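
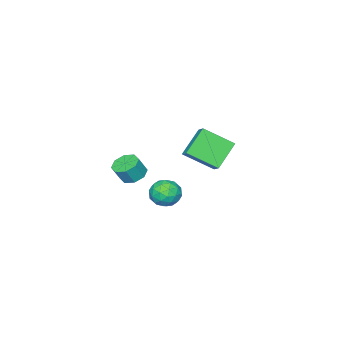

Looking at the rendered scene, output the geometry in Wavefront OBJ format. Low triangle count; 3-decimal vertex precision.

v 0.297 -3.079 1.064
v 0.859 -2.506 0.894
v 1.344 -2.688 1.887
v 0.783 -3.261 2.056
v 0.355 -2.27 1.184
v 0.84 -2.452 2.177
v -0.183 -2.507 1.403
v 0.302 -2.69 2.396
v -0.439 -3.08 1.423
v 0.046 -3.262 2.416
v -0.264 -3.652 1.233
v 0.221 -3.834 2.226
v 0.24 -3.888 0.943
v 0.725 -4.07 1.936
v 0.778 -3.65 0.724
v 1.263 -3.833 1.717
v 1.034 -3.078 0.704
v 1.519 -3.26 1.697
v -4.052 -2.195 3.005
v -3.643 -1.531 3.531
v -5.044 -0.731 1.929
v -4.635 -0.067 2.454
v -2.565 -2.113 1.746
v -2.156 -1.449 2.271
v -3.557 -0.649 0.669
v -3.148 0.015 1.195
v 2.255 1.639 3.103
v 2.702 2.406 2.885
v 3.398 0.834 2.615
v 3.845 1.601 2.397
v 3.704 1.388 3.275
v 2.997 1.886 3.577
v 3.103 1.354 1.923
v 2.396 1.852 2.225
v 3.226 2.23 2.156
v 3.598 2.251 2.991
v 2.502 0.989 2.509
v 2.874 1.01 3.344
v 2.378 2.093 3.037
v 3.722 1.147 2.463
v 3.638 1.022 2.98
v 3.901 1.473 2.851
v 2.552 1.787 3.443
v 2.815 2.238 3.315
v 3.403 1.64 3.545
v 3.285 1.002 2.185
v 3.548 1.453 2.057
v 2.199 1.767 2.649
v 2.462 2.218 2.52
v 2.697 1.6 1.955
v 2.949 2.441 2.48
v 3.621 1.968 2.193
v 3.184 1.822 1.915
v 2.769 2.115 2.092
v 3.168 2.453 2.971
v 3.839 1.98 2.684
v 3.756 1.855 3.201
v 3.341 2.147 3.378
v 3.475 2.35 2.542
v 2.261 1.26 2.816
v 2.932 0.787 2.529
v 2.759 1.093 2.122
v 2.344 1.385 2.299
v 2.479 1.272 3.307
v 3.151 0.799 3.02
v 3.331 1.125 3.408
v 2.916 1.418 3.585
v 2.625 0.89 2.958
f 2 1 5
f 2 5 3
f 3 5 6
f 3 6 4
f 5 1 7
f 5 7 6
f 6 7 8
f 6 8 4
f 7 1 9
f 7 9 8
f 8 9 10
f 8 10 4
f 9 1 11
f 9 11 10
f 10 11 12
f 10 12 4
f 11 1 13
f 11 13 12
f 12 13 14
f 12 14 4
f 13 1 15
f 13 15 14
f 14 15 16
f 14 16 4
f 15 1 17
f 15 17 16
f 16 17 18
f 16 18 4
f 17 1 2
f 17 2 18
f 18 2 3
f 18 3 4
f 20 22 19
f 23 20 19
f 19 22 21
f 21 23 19
f 20 26 22
f 24 20 23
f 24 26 20
f 22 26 21
f 25 23 21
f 21 26 25
f 25 24 23
f 26 24 25
f 27 64 43
f 64 38 67
f 43 67 32
f 64 67 43
f 27 43 39
f 43 32 44
f 39 44 28
f 43 44 39
f 27 39 48
f 39 28 49
f 48 49 34
f 39 49 48
f 27 48 60
f 48 34 63
f 60 63 37
f 48 63 60
f 27 60 64
f 60 37 68
f 64 68 38
f 60 68 64
f 28 44 55
f 44 32 58
f 55 58 36
f 44 58 55
f 32 67 45
f 67 38 66
f 45 66 31
f 67 66 45
f 38 68 65
f 68 37 61
f 65 61 29
f 68 61 65
f 37 63 62
f 63 34 50
f 62 50 33
f 63 50 62
f 34 49 54
f 49 28 51
f 54 51 35
f 49 51 54
f 30 56 42
f 56 36 57
f 42 57 31
f 56 57 42
f 30 42 40
f 42 31 41
f 40 41 29
f 42 41 40
f 30 40 47
f 40 29 46
f 47 46 33
f 40 46 47
f 30 47 52
f 47 33 53
f 52 53 35
f 47 53 52
f 30 52 56
f 52 35 59
f 56 59 36
f 52 59 56
f 31 57 45
f 57 36 58
f 45 58 32
f 57 58 45
f 29 41 65
f 41 31 66
f 65 66 38
f 41 66 65
f 33 46 62
f 46 29 61
f 62 61 37
f 46 61 62
f 35 53 54
f 53 33 50
f 54 50 34
f 53 50 54
f 36 59 55
f 59 35 51
f 55 51 28
f 59 51 55



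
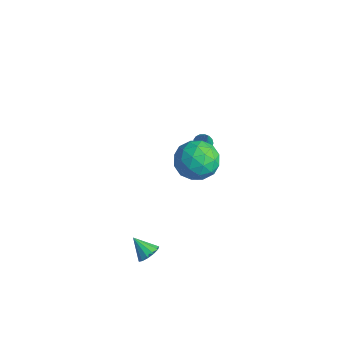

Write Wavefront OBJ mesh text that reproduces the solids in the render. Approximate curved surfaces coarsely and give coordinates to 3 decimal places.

v 4.355 -3.548 -1.911
v 4.656 -3.221 -1.465
v 3.525 -3.852 -1.129
v 4.429 -2.995 -1.618
v 4.178 -2.945 -1.865
v 3.983 -3.087 -2.126
v 3.907 -3.375 -2.319
v 3.972 -3.718 -2.382
v 4.159 -4.007 -2.296
v 4.408 -4.15 -2.088
v 4.64 -4.103 -1.824
v 4.782 -3.879 -1.587
v 4.787 -3.55 -1.453
v -0.708 3.435 -1.778
v -0.423 3.86 -1.869
v -0.232 3.345 -0.702
v -0.633 3.949 -1.768
v -0.86 3.92 -1.67
v -1.052 3.78 -1.597
v -1.165 3.561 -1.565
v -1.174 3.313 -1.582
v -1.076 3.093 -1.644
v -0.893 2.951 -1.736
v -0.668 2.92 -1.838
v -0.453 3.007 -1.927
v -0.295 3.192 -1.981
v -0.232 3.433 -1.988
v -0.279 3.674 -1.948
v 3.316 0.904 1.953
v 3.946 -0.032 1.615
v 2.774 -0.028 3.525
v 3.404 -0.964 3.187
v 3.951 0.024 3.52
v 4.286 0.6 2.549
v 2.434 -0.66 2.591
v 2.769 -0.084 1.62
v 3.4 -0.999 2.01
v 4.338 -0.576 2.584
v 2.382 0.516 2.556
v 3.32 0.939 3.13
v 3.679 0.517 1.646
v 3.041 -0.577 3.494
v 3.363 0.003 3.69
v 3.733 -0.547 3.491
v 3.879 0.889 2.195
v 4.248 0.339 1.996
v 4.251 0.372 3.116
v 2.472 -0.399 3.144
v 2.841 -0.949 2.945
v 2.987 0.487 1.649
v 3.357 -0.063 1.45
v 2.469 -0.432 2.024
v 3.728 -0.601 1.68
v 3.409 -1.148 2.603
v 2.84 -0.97 2.253
v 3.037 -0.631 1.682
v 4.279 -0.352 2.017
v 3.96 -0.9 2.941
v 4.282 -0.319 3.136
v 4.479 0.019 2.566
v 3.959 -0.92 2.249
v 2.76 0.84 2.199
v 2.441 0.292 3.123
v 2.241 -0.079 2.574
v 2.438 0.259 2.004
v 3.311 1.088 2.537
v 2.992 0.541 3.46
v 3.683 0.571 3.458
v 3.88 0.91 2.887
v 2.761 0.86 2.891
f 2 1 4
f 2 4 3
f 4 1 5
f 4 5 3
f 5 1 6
f 5 6 3
f 6 1 7
f 6 7 3
f 7 1 8
f 7 8 3
f 8 1 9
f 8 9 3
f 9 1 10
f 9 10 3
f 10 1 11
f 10 11 3
f 11 1 12
f 11 12 3
f 12 1 13
f 12 13 3
f 13 1 2
f 13 2 3
f 15 14 17
f 15 17 16
f 17 14 18
f 17 18 16
f 18 14 19
f 18 19 16
f 19 14 20
f 19 20 16
f 20 14 21
f 20 21 16
f 21 14 22
f 21 22 16
f 22 14 23
f 22 23 16
f 23 14 24
f 23 24 16
f 24 14 25
f 24 25 16
f 25 14 26
f 25 26 16
f 26 14 27
f 26 27 16
f 27 14 28
f 27 28 16
f 28 14 15
f 28 15 16
f 29 66 45
f 66 40 69
f 45 69 34
f 66 69 45
f 29 45 41
f 45 34 46
f 41 46 30
f 45 46 41
f 29 41 50
f 41 30 51
f 50 51 36
f 41 51 50
f 29 50 62
f 50 36 65
f 62 65 39
f 50 65 62
f 29 62 66
f 62 39 70
f 66 70 40
f 62 70 66
f 30 46 57
f 46 34 60
f 57 60 38
f 46 60 57
f 34 69 47
f 69 40 68
f 47 68 33
f 69 68 47
f 40 70 67
f 70 39 63
f 67 63 31
f 70 63 67
f 39 65 64
f 65 36 52
f 64 52 35
f 65 52 64
f 36 51 56
f 51 30 53
f 56 53 37
f 51 53 56
f 32 58 44
f 58 38 59
f 44 59 33
f 58 59 44
f 32 44 42
f 44 33 43
f 42 43 31
f 44 43 42
f 32 42 49
f 42 31 48
f 49 48 35
f 42 48 49
f 32 49 54
f 49 35 55
f 54 55 37
f 49 55 54
f 32 54 58
f 54 37 61
f 58 61 38
f 54 61 58
f 33 59 47
f 59 38 60
f 47 60 34
f 59 60 47
f 31 43 67
f 43 33 68
f 67 68 40
f 43 68 67
f 35 48 64
f 48 31 63
f 64 63 39
f 48 63 64
f 37 55 56
f 55 35 52
f 56 52 36
f 55 52 56
f 38 61 57
f 61 37 53
f 57 53 30
f 61 53 57



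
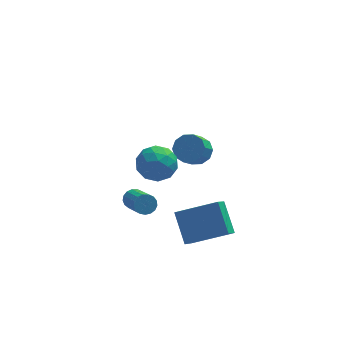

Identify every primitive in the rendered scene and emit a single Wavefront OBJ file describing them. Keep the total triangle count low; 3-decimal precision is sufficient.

v -4.103 -2.242 3.596
v -3.458 -2.286 2.876
v -3.442 -3.494 4.264
v -2.797 -3.538 3.544
v -2.765 -2.808 4.179
v -3.173 -2.035 3.766
v -3.727 -3.745 3.374
v -4.135 -2.972 2.961
v -3.225 -3.215 2.739
v -2.631 -2.636 3.236
v -4.269 -3.144 3.904
v -3.675 -2.565 4.401
v -3.838 -2.154 3.177
v -3.062 -3.626 3.963
v -3.043 -3.197 4.336
v -2.664 -3.223 3.913
v -3.671 -2.006 3.7
v -3.292 -2.032 3.277
v -2.885 -2.339 4.043
v -3.608 -3.748 3.863
v -3.229 -3.774 3.44
v -4.236 -2.557 3.227
v -3.857 -2.583 2.804
v -4.015 -3.441 3.097
v -3.323 -2.726 2.674
v -2.934 -3.462 3.066
v -3.481 -3.584 2.967
v -3.721 -3.129 2.724
v -2.973 -2.386 2.966
v -2.585 -3.122 3.359
v -2.566 -2.693 3.732
v -2.806 -2.238 3.489
v -2.837 -2.932 2.886
v -4.315 -2.658 3.781
v -3.927 -3.394 4.174
v -4.094 -3.542 3.651
v -4.334 -3.087 3.408
v -3.966 -2.318 4.074
v -3.577 -3.054 4.466
v -3.179 -2.651 4.416
v -3.419 -2.196 4.173
v -4.063 -2.848 4.254
v -4.088 0.813 -2.257
v -3.884 0.569 -2.706
v -3.528 -0.998 -1.691
v -3.732 -0.753 -1.243
v -3.675 0.686 -2.598
v -3.319 -0.88 -1.583
v -3.56 0.833 -2.412
v -3.204 -0.733 -1.397
v -3.567 0.975 -2.19
v -3.211 -0.591 -1.175
v -3.692 1.08 -1.984
v -3.336 -0.486 -0.969
v -3.909 1.124 -1.841
v -3.553 -0.442 -0.826
v -4.166 1.097 -1.793
v -3.81 -0.47 -0.778
v -4.405 1.004 -1.851
v -4.05 -0.562 -0.836
v -4.572 0.868 -2.003
v -4.216 -0.698 -0.988
v -4.628 0.72 -2.212
v -4.272 -0.847 -1.198
v -4.56 0.592 -2.433
v -4.204 -0.974 -1.418
v -4.384 0.516 -2.613
v -4.028 -1.051 -1.598
v -4.14 0.507 -2.711
v -3.784 -1.059 -1.697
v -1.831 -2.103 -3.017
v -2.24 -2.905 -2.254
v -2.137 -0.857 -1.872
v -2.546 -1.659 -1.109
v 0.066 -2.341 -2.251
v -0.343 -3.143 -1.488
v -0.24 -1.095 -1.106
v -0.649 -1.897 -0.343
v -0.946 2.901 -0.888
v -0.318 3.024 -0.407
v -0.787 2.383 0.369
v -1.414 2.259 -0.112
v -0.652 3.377 -0.316
v -1.121 2.736 0.459
v -1.098 3.549 -0.444
v -1.567 2.907 0.332
v -1.486 3.472 -0.741
v -1.954 2.831 0.034
v -1.667 3.178 -1.094
v -2.136 2.537 -0.319
v -1.573 2.777 -1.369
v -2.042 2.136 -0.593
v -1.239 2.424 -1.459
v -1.708 1.783 -0.684
v -0.793 2.253 -1.332
v -1.262 1.611 -0.556
v -0.406 2.329 -1.034
v -0.874 1.688 -0.259
v -0.224 2.623 -0.681
v -0.693 1.982 0.094
f 1 38 17
f 38 12 41
f 17 41 6
f 38 41 17
f 1 17 13
f 17 6 18
f 13 18 2
f 17 18 13
f 1 13 22
f 13 2 23
f 22 23 8
f 13 23 22
f 1 22 34
f 22 8 37
f 34 37 11
f 22 37 34
f 1 34 38
f 34 11 42
f 38 42 12
f 34 42 38
f 2 18 29
f 18 6 32
f 29 32 10
f 18 32 29
f 6 41 19
f 41 12 40
f 19 40 5
f 41 40 19
f 12 42 39
f 42 11 35
f 39 35 3
f 42 35 39
f 11 37 36
f 37 8 24
f 36 24 7
f 37 24 36
f 8 23 28
f 23 2 25
f 28 25 9
f 23 25 28
f 4 30 16
f 30 10 31
f 16 31 5
f 30 31 16
f 4 16 14
f 16 5 15
f 14 15 3
f 16 15 14
f 4 14 21
f 14 3 20
f 21 20 7
f 14 20 21
f 4 21 26
f 21 7 27
f 26 27 9
f 21 27 26
f 4 26 30
f 26 9 33
f 30 33 10
f 26 33 30
f 5 31 19
f 31 10 32
f 19 32 6
f 31 32 19
f 3 15 39
f 15 5 40
f 39 40 12
f 15 40 39
f 7 20 36
f 20 3 35
f 36 35 11
f 20 35 36
f 9 27 28
f 27 7 24
f 28 24 8
f 27 24 28
f 10 33 29
f 33 9 25
f 29 25 2
f 33 25 29
f 44 43 47
f 44 47 45
f 45 47 48
f 45 48 46
f 47 43 49
f 47 49 48
f 48 49 50
f 48 50 46
f 49 43 51
f 49 51 50
f 50 51 52
f 50 52 46
f 51 43 53
f 51 53 52
f 52 53 54
f 52 54 46
f 53 43 55
f 53 55 54
f 54 55 56
f 54 56 46
f 55 43 57
f 55 57 56
f 56 57 58
f 56 58 46
f 57 43 59
f 57 59 58
f 58 59 60
f 58 60 46
f 59 43 61
f 59 61 60
f 60 61 62
f 60 62 46
f 61 43 63
f 61 63 62
f 62 63 64
f 62 64 46
f 63 43 65
f 63 65 64
f 64 65 66
f 64 66 46
f 65 43 67
f 65 67 66
f 66 67 68
f 66 68 46
f 67 43 69
f 67 69 68
f 68 69 70
f 68 70 46
f 69 43 44
f 69 44 70
f 70 44 45
f 70 45 46
f 72 74 71
f 75 72 71
f 71 74 73
f 73 75 71
f 72 78 74
f 76 72 75
f 76 78 72
f 74 78 73
f 77 75 73
f 73 78 77
f 77 76 75
f 78 76 77
f 80 79 83
f 80 83 81
f 81 83 84
f 81 84 82
f 83 79 85
f 83 85 84
f 84 85 86
f 84 86 82
f 85 79 87
f 85 87 86
f 86 87 88
f 86 88 82
f 87 79 89
f 87 89 88
f 88 89 90
f 88 90 82
f 89 79 91
f 89 91 90
f 90 91 92
f 90 92 82
f 91 79 93
f 91 93 92
f 92 93 94
f 92 94 82
f 93 79 95
f 93 95 94
f 94 95 96
f 94 96 82
f 95 79 97
f 95 97 96
f 96 97 98
f 96 98 82
f 97 79 99
f 97 99 98
f 98 99 100
f 98 100 82
f 99 79 80
f 99 80 100
f 100 80 81
f 100 81 82



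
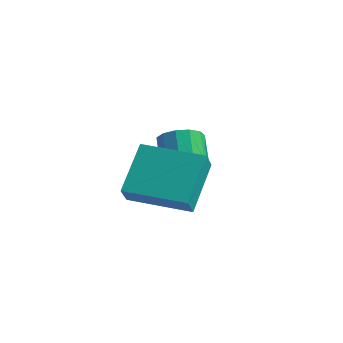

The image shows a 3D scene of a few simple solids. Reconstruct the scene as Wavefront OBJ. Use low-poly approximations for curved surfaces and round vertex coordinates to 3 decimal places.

v -2.533 0.909 0.172
v -2.1 1.465 -0.085
v -2.694 2.267 0.652
v -3.127 1.711 0.908
v -2.437 1.449 -0.339
v -3.031 2.251 0.397
v -2.804 1.262 -0.432
v -3.398 2.064 0.305
v -3.086 0.963 -0.332
v -3.679 1.765 0.404
v -3.192 0.646 -0.073
v -3.785 1.448 0.663
v -3.088 0.413 0.264
v -3.682 1.215 1
v -2.809 0.338 0.572
v -3.403 1.14 1.308
v -2.442 0.443 0.753
v -3.036 1.245 1.489
v -2.104 0.697 0.749
v -2.698 1.499 1.485
v -1.902 1.018 0.562
v -2.496 1.82 1.298
v -1.901 1.304 0.252
v -2.494 2.106 0.988
v -2.758 -2.168 0.416
v -2.641 -2.681 1.109
v -2.959 -0.698 1.538
v -2.841 -1.211 2.231
v -0.759 -1.829 0.329
v -0.641 -2.342 1.022
v -0.959 -0.359 1.451
v -0.842 -0.872 2.144
f 2 1 5
f 2 5 3
f 3 5 6
f 3 6 4
f 5 1 7
f 5 7 6
f 6 7 8
f 6 8 4
f 7 1 9
f 7 9 8
f 8 9 10
f 8 10 4
f 9 1 11
f 9 11 10
f 10 11 12
f 10 12 4
f 11 1 13
f 11 13 12
f 12 13 14
f 12 14 4
f 13 1 15
f 13 15 14
f 14 15 16
f 14 16 4
f 15 1 17
f 15 17 16
f 16 17 18
f 16 18 4
f 17 1 19
f 17 19 18
f 18 19 20
f 18 20 4
f 19 1 21
f 19 21 20
f 20 21 22
f 20 22 4
f 21 1 23
f 21 23 22
f 22 23 24
f 22 24 4
f 23 1 2
f 23 2 24
f 24 2 3
f 24 3 4
f 26 28 25
f 29 26 25
f 25 28 27
f 27 29 25
f 26 32 28
f 30 26 29
f 30 32 26
f 28 32 27
f 31 29 27
f 27 32 31
f 31 30 29
f 32 30 31



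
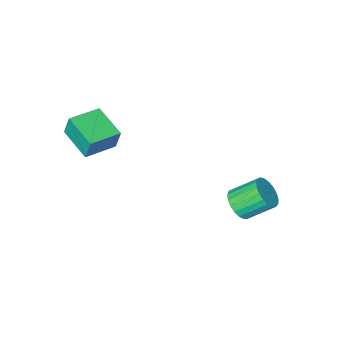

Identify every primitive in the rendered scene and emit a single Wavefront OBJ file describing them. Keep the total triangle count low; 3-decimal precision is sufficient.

v 0.201 -3.977 2.3
v 0.107 -3.732 3.244
v 0.16 -2.517 1.918
v 0.065 -2.272 2.862
v 1.555 -3.908 2.418
v 1.46 -3.663 3.362
v 1.513 -2.448 2.036
v 1.419 -2.203 2.98
v -3.33 0.592 -1.011
v -2.854 0.554 -0.485
v -3.715 1.17 0.337
v -4.19 1.208 -0.189
v -2.788 0.813 -0.61
v -3.648 1.43 0.212
v -2.815 1.034 -0.804
v -3.675 1.651 0.018
v -2.931 1.179 -1.034
v -3.791 1.795 -0.211
v -3.116 1.222 -1.259
v -3.976 1.838 -0.437
v -3.338 1.156 -1.442
v -4.198 1.772 -0.62
v -3.559 0.992 -1.551
v -4.419 1.608 -0.729
v -3.74 0.76 -1.566
v -4.6 1.376 -0.744
v -3.85 0.498 -1.485
v -4.71 1.114 -0.663
v -3.87 0.252 -1.322
v -4.731 0.869 -0.5
v -3.797 0.066 -1.106
v -4.657 0.682 -0.283
v -3.643 -0.03 -0.873
v -4.503 0.586 -0.05
v -3.435 -0.018 -0.664
v -4.295 0.598 0.159
v -3.209 0.099 -0.515
v -4.069 0.715 0.307
v -3.003 0.302 -0.452
v -3.863 0.918 0.371
f 2 4 1
f 5 2 1
f 1 4 3
f 3 5 1
f 2 8 4
f 6 2 5
f 6 8 2
f 4 8 3
f 7 5 3
f 3 8 7
f 7 6 5
f 8 6 7
f 10 9 13
f 10 13 11
f 11 13 14
f 11 14 12
f 13 9 15
f 13 15 14
f 14 15 16
f 14 16 12
f 15 9 17
f 15 17 16
f 16 17 18
f 16 18 12
f 17 9 19
f 17 19 18
f 18 19 20
f 18 20 12
f 19 9 21
f 19 21 20
f 20 21 22
f 20 22 12
f 21 9 23
f 21 23 22
f 22 23 24
f 22 24 12
f 23 9 25
f 23 25 24
f 24 25 26
f 24 26 12
f 25 9 27
f 25 27 26
f 26 27 28
f 26 28 12
f 27 9 29
f 27 29 28
f 28 29 30
f 28 30 12
f 29 9 31
f 29 31 30
f 30 31 32
f 30 32 12
f 31 9 33
f 31 33 32
f 32 33 34
f 32 34 12
f 33 9 35
f 33 35 34
f 34 35 36
f 34 36 12
f 35 9 37
f 35 37 36
f 36 37 38
f 36 38 12
f 37 9 39
f 37 39 38
f 38 39 40
f 38 40 12
f 39 9 10
f 39 10 40
f 40 10 11
f 40 11 12



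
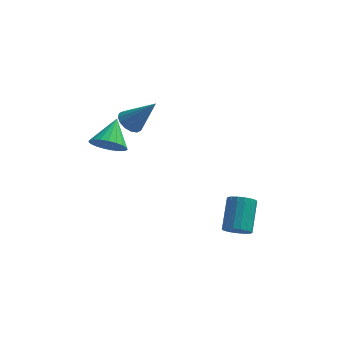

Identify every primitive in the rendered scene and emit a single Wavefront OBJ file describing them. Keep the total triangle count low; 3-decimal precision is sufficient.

v -3.775 -1.93 1.784
v -3.344 -1.451 1.073
v -3.605 -0.61 2.776
v -3.727 -1.359 1.015
v -4.12 -1.365 1.09
v -4.452 -1.469 1.285
v -4.667 -1.652 1.566
v -4.728 -1.884 1.885
v -4.624 -2.124 2.187
v -4.373 -2.33 2.419
v -4.019 -2.467 2.542
v -3.622 -2.512 2.533
v -3.252 -2.456 2.395
v -2.972 -2.309 2.151
v -2.831 -2.096 1.844
v -2.853 -1.855 1.527
v -3.034 -1.627 1.254
v -3.297 0.965 1.461
v -2.734 0.834 0.983
v -2.003 0.915 2.999
v -2.753 1.221 1.012
v -2.918 1.539 1.161
v -3.185 1.703 1.391
v -3.481 1.67 1.639
v -3.728 1.448 1.84
v -3.86 1.096 1.939
v -3.841 0.71 1.91
v -3.676 0.392 1.761
v -3.409 0.227 1.532
v -3.113 0.26 1.283
v -2.866 0.482 1.083
v 2.581 -2.898 -2.863
v 3.154 -2.609 -3.211
v 3.172 -1.193 -2.004
v 2.599 -1.482 -1.657
v 2.879 -2.467 -3.372
v 2.897 -1.052 -2.166
v 2.535 -2.424 -3.417
v 2.553 -1.009 -2.211
v 2.202 -2.49 -3.336
v 2.219 -1.075 -2.129
v 1.955 -2.649 -3.145
v 1.973 -1.234 -1.939
v 1.852 -2.865 -2.891
v 1.87 -1.45 -1.684
v 1.916 -3.088 -2.63
v 1.934 -1.673 -1.423
v 2.133 -3.268 -2.422
v 2.15 -1.853 -1.216
v 2.452 -3.363 -2.316
v 2.469 -1.948 -1.109
v 2.8 -3.351 -2.335
v 2.818 -1.936 -1.128
v 3.099 -3.235 -2.475
v 3.117 -1.82 -1.268
v 3.279 -3.042 -2.704
v 3.297 -1.627 -1.497
v 3.299 -2.816 -2.97
v 3.317 -1.401 -1.763
f 2 1 4
f 2 4 3
f 4 1 5
f 4 5 3
f 5 1 6
f 5 6 3
f 6 1 7
f 6 7 3
f 7 1 8
f 7 8 3
f 8 1 9
f 8 9 3
f 9 1 10
f 9 10 3
f 10 1 11
f 10 11 3
f 11 1 12
f 11 12 3
f 12 1 13
f 12 13 3
f 13 1 14
f 13 14 3
f 14 1 15
f 14 15 3
f 15 1 16
f 15 16 3
f 16 1 17
f 16 17 3
f 17 1 2
f 17 2 3
f 19 18 21
f 19 21 20
f 21 18 22
f 21 22 20
f 22 18 23
f 22 23 20
f 23 18 24
f 23 24 20
f 24 18 25
f 24 25 20
f 25 18 26
f 25 26 20
f 26 18 27
f 26 27 20
f 27 18 28
f 27 28 20
f 28 18 29
f 28 29 20
f 29 18 30
f 29 30 20
f 30 18 31
f 30 31 20
f 31 18 19
f 31 19 20
f 33 32 36
f 33 36 34
f 34 36 37
f 34 37 35
f 36 32 38
f 36 38 37
f 37 38 39
f 37 39 35
f 38 32 40
f 38 40 39
f 39 40 41
f 39 41 35
f 40 32 42
f 40 42 41
f 41 42 43
f 41 43 35
f 42 32 44
f 42 44 43
f 43 44 45
f 43 45 35
f 44 32 46
f 44 46 45
f 45 46 47
f 45 47 35
f 46 32 48
f 46 48 47
f 47 48 49
f 47 49 35
f 48 32 50
f 48 50 49
f 49 50 51
f 49 51 35
f 50 32 52
f 50 52 51
f 51 52 53
f 51 53 35
f 52 32 54
f 52 54 53
f 53 54 55
f 53 55 35
f 54 32 56
f 54 56 55
f 55 56 57
f 55 57 35
f 56 32 58
f 56 58 57
f 57 58 59
f 57 59 35
f 58 32 33
f 58 33 59
f 59 33 34
f 59 34 35



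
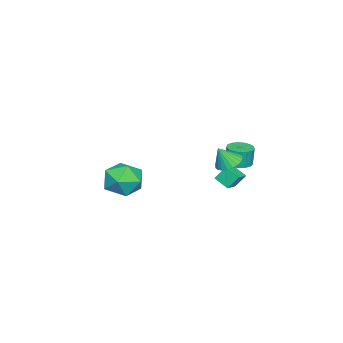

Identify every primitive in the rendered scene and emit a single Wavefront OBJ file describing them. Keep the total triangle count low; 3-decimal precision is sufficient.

v 2.012 3.538 2.615
v 2.398 4.126 2.716
v 2.368 3.142 3.565
v 2.158 4.197 2.835
v 1.896 4.168 2.921
v 1.652 4.044 2.96
v 1.463 3.842 2.947
v 1.357 3.594 2.883
v 1.351 3.338 2.778
v 1.446 3.112 2.648
v 1.627 2.951 2.513
v 1.866 2.88 2.394
v 2.128 2.909 2.308
v 2.372 3.033 2.269
v 2.562 3.235 2.283
v 2.667 3.483 2.347
v 2.673 3.739 2.451
v 2.579 3.965 2.581
v -0.057 -1.965 -1.359
v 0.639 -1.643 -0.493
v 0.161 -3.757 -0.867
v 0.857 -3.435 -0.001
v -0.272 -3.187 0.042
v -0.407 -2.08 -0.263
v 1.207 -3.32 -1.097
v 1.072 -2.213 -1.402
v 1.42 -2.48 -0.331
v 0.506 -2.398 0.372
v 0.294 -3.002 -1.732
v -0.62 -2.92 -1.029
v -0.504 2.966 1.266
v 0.053 2.597 1.306
v 0.022 2.664 2.354
v -0.536 3.034 2.314
v 0.162 2.898 1.29
v 0.131 2.966 2.338
v 0.118 3.215 1.269
v 0.087 3.282 2.316
v -0.069 3.475 1.247
v -0.1 3.542 2.294
v -0.355 3.619 1.229
v -0.386 3.686 2.276
v -0.676 3.612 1.22
v -0.707 3.68 2.267
v -0.957 3.458 1.221
v -0.988 3.526 2.269
v -1.135 3.192 1.233
v -1.166 3.259 2.281
v -1.168 2.873 1.253
v -1.199 2.94 2.3
v -1.049 2.576 1.275
v -1.08 2.643 2.323
v -0.806 2.369 1.296
v -0.837 2.436 2.343
v -0.493 2.298 1.309
v -0.524 2.365 2.357
v -0.183 2.38 1.313
v -0.214 2.448 2.361
v -1.229 1.811 -0.238
v -1.449 2.277 0.475
v -1.077 2.557 -0.678
v -1.297 3.023 0.035
v -0.343 1.797 0.045
v -0.563 2.263 0.758
v -0.191 2.543 -0.395
v -0.411 3.009 0.318
f 2 1 4
f 2 4 3
f 4 1 5
f 4 5 3
f 5 1 6
f 5 6 3
f 6 1 7
f 6 7 3
f 7 1 8
f 7 8 3
f 8 1 9
f 8 9 3
f 9 1 10
f 9 10 3
f 10 1 11
f 10 11 3
f 11 1 12
f 11 12 3
f 12 1 13
f 12 13 3
f 13 1 14
f 13 14 3
f 14 1 15
f 14 15 3
f 15 1 16
f 15 16 3
f 16 1 17
f 16 17 3
f 17 1 18
f 17 18 3
f 18 1 2
f 18 2 3
f 19 30 24
f 19 24 20
f 19 20 26
f 19 26 29
f 19 29 30
f 20 24 28
f 24 30 23
f 30 29 21
f 29 26 25
f 26 20 27
f 22 28 23
f 22 23 21
f 22 21 25
f 22 25 27
f 22 27 28
f 23 28 24
f 21 23 30
f 25 21 29
f 27 25 26
f 28 27 20
f 32 31 35
f 32 35 33
f 33 35 36
f 33 36 34
f 35 31 37
f 35 37 36
f 36 37 38
f 36 38 34
f 37 31 39
f 37 39 38
f 38 39 40
f 38 40 34
f 39 31 41
f 39 41 40
f 40 41 42
f 40 42 34
f 41 31 43
f 41 43 42
f 42 43 44
f 42 44 34
f 43 31 45
f 43 45 44
f 44 45 46
f 44 46 34
f 45 31 47
f 45 47 46
f 46 47 48
f 46 48 34
f 47 31 49
f 47 49 48
f 48 49 50
f 48 50 34
f 49 31 51
f 49 51 50
f 50 51 52
f 50 52 34
f 51 31 53
f 51 53 52
f 52 53 54
f 52 54 34
f 53 31 55
f 53 55 54
f 54 55 56
f 54 56 34
f 55 31 57
f 55 57 56
f 56 57 58
f 56 58 34
f 57 31 32
f 57 32 58
f 58 32 33
f 58 33 34
f 60 62 59
f 63 60 59
f 59 62 61
f 61 63 59
f 60 66 62
f 64 60 63
f 64 66 60
f 62 66 61
f 65 63 61
f 61 66 65
f 65 64 63
f 66 64 65



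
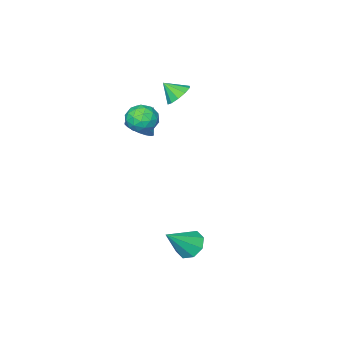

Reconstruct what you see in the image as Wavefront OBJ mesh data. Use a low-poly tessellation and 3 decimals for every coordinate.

v -1.078 -1.629 2.72
v -0.484 -1.77 1.916
v -0.936 -3.21 3.104
v -0.342 -3.351 2.3
v -0.01 -2.809 3.084
v -0.098 -1.832 2.847
v -1.322 -3.148 2.173
v -1.41 -2.171 1.936
v -0.635 -2.709 1.578
v 0.176 -2.5 2.141
v -1.596 -2.48 2.879
v -0.785 -2.271 3.442
v -0.794 -1.561 2.284
v -0.626 -3.419 2.736
v -0.431 -3.1 3.196
v -0.082 -3.184 2.724
v -0.567 -1.597 2.831
v -0.217 -1.68 2.359
v 0.062 -2.291 3.045
v -1.203 -3.3 2.661
v -0.853 -3.383 2.189
v -1.338 -1.796 2.296
v -0.989 -1.88 1.824
v -1.482 -2.689 1.975
v -0.533 -2.196 1.613
v -0.449 -3.125 1.839
v -1.026 -3.006 1.765
v -1.078 -2.432 1.625
v -0.056 -2.073 1.944
v 0.027 -3.002 2.17
v 0.223 -2.683 2.631
v 0.171 -2.109 2.491
v -0.145 -2.625 1.746
v -1.447 -1.978 2.85
v -1.364 -2.907 3.076
v -1.591 -2.871 2.529
v -1.643 -2.297 2.389
v -0.971 -1.855 3.181
v -0.887 -2.784 3.407
v -0.342 -2.548 3.395
v -0.394 -1.974 3.255
v -1.275 -2.355 3.274
v -1.404 -3.576 0.843
v -0.904 -4.218 1.271
v -2.796 -3.984 1.857
v -0.836 -3.884 1.498
v -0.882 -3.489 1.595
v -1.03 -3.111 1.544
v -1.253 -2.825 1.353
v -1.506 -2.688 1.062
v -1.738 -2.726 0.727
v -1.904 -2.933 0.415
v -1.972 -3.267 0.188
v -1.926 -3.662 0.091
v -1.778 -4.04 0.143
v -1.555 -4.326 0.333
v -1.302 -4.463 0.625
v -1.07 -4.425 0.959
v 1.219 3.663 -3.505
v 1.871 3.844 -4.172
v 2.721 3.457 -2.095
v 1.639 4.447 -3.838
v 1.162 4.591 -3.309
v 0.718 4.191 -2.894
v 0.568 3.482 -2.837
v 0.799 2.879 -3.171
v 1.276 2.735 -3.701
v 1.72 3.135 -4.115
v -3.802 -2.995 2.898
v -3.428 -3.474 2.247
v -3.318 -3.765 3.742
v -3.07 -3.084 2.399
v -2.992 -2.66 2.74
v -3.223 -2.364 3.143
v -3.675 -2.309 3.451
v -4.175 -2.516 3.549
v -4.533 -2.906 3.398
v -4.611 -3.33 3.056
v -4.38 -3.626 2.654
v -3.928 -3.681 2.345
f 1 38 17
f 38 12 41
f 17 41 6
f 38 41 17
f 1 17 13
f 17 6 18
f 13 18 2
f 17 18 13
f 1 13 22
f 13 2 23
f 22 23 8
f 13 23 22
f 1 22 34
f 22 8 37
f 34 37 11
f 22 37 34
f 1 34 38
f 34 11 42
f 38 42 12
f 34 42 38
f 2 18 29
f 18 6 32
f 29 32 10
f 18 32 29
f 6 41 19
f 41 12 40
f 19 40 5
f 41 40 19
f 12 42 39
f 42 11 35
f 39 35 3
f 42 35 39
f 11 37 36
f 37 8 24
f 36 24 7
f 37 24 36
f 8 23 28
f 23 2 25
f 28 25 9
f 23 25 28
f 4 30 16
f 30 10 31
f 16 31 5
f 30 31 16
f 4 16 14
f 16 5 15
f 14 15 3
f 16 15 14
f 4 14 21
f 14 3 20
f 21 20 7
f 14 20 21
f 4 21 26
f 21 7 27
f 26 27 9
f 21 27 26
f 4 26 30
f 26 9 33
f 30 33 10
f 26 33 30
f 5 31 19
f 31 10 32
f 19 32 6
f 31 32 19
f 3 15 39
f 15 5 40
f 39 40 12
f 15 40 39
f 7 20 36
f 20 3 35
f 36 35 11
f 20 35 36
f 9 27 28
f 27 7 24
f 28 24 8
f 27 24 28
f 10 33 29
f 33 9 25
f 29 25 2
f 33 25 29
f 44 43 46
f 44 46 45
f 46 43 47
f 46 47 45
f 47 43 48
f 47 48 45
f 48 43 49
f 48 49 45
f 49 43 50
f 49 50 45
f 50 43 51
f 50 51 45
f 51 43 52
f 51 52 45
f 52 43 53
f 52 53 45
f 53 43 54
f 53 54 45
f 54 43 55
f 54 55 45
f 55 43 56
f 55 56 45
f 56 43 57
f 56 57 45
f 57 43 58
f 57 58 45
f 58 43 44
f 58 44 45
f 60 59 62
f 60 62 61
f 62 59 63
f 62 63 61
f 63 59 64
f 63 64 61
f 64 59 65
f 64 65 61
f 65 59 66
f 65 66 61
f 66 59 67
f 66 67 61
f 67 59 68
f 67 68 61
f 68 59 60
f 68 60 61
f 70 69 72
f 70 72 71
f 72 69 73
f 72 73 71
f 73 69 74
f 73 74 71
f 74 69 75
f 74 75 71
f 75 69 76
f 75 76 71
f 76 69 77
f 76 77 71
f 77 69 78
f 77 78 71
f 78 69 79
f 78 79 71
f 79 69 80
f 79 80 71
f 80 69 70
f 80 70 71



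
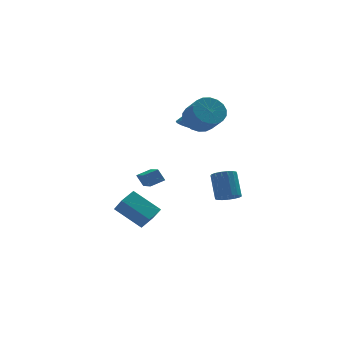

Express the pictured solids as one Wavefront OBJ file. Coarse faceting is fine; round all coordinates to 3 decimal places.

v 0.991 2.349 2.615
v 1.633 1.925 1.931
v 1.932 0.747 2.94
v 1.289 1.171 3.625
v 1.908 2.202 2.172
v 2.207 1.023 3.181
v 2.002 2.507 2.5
v 2.301 1.329 3.51
v 1.895 2.781 2.852
v 2.194 1.603 3.861
v 1.609 2.97 3.157
v 1.908 1.792 4.166
v 1.201 3.035 3.354
v 1.5 1.857 4.364
v 0.751 2.965 3.405
v 1.049 1.787 4.415
v 0.348 2.773 3.3
v 0.647 1.595 4.309
v 0.073 2.497 3.059
v 0.372 1.318 4.068
v -0.021 2.191 2.73
v 0.278 1.013 3.74
v 0.086 1.917 2.379
v 0.385 0.739 3.388
v 0.372 1.728 2.074
v 0.671 0.55 3.083
v 0.78 1.663 1.876
v 1.079 0.485 2.886
v 1.231 1.733 1.825
v 1.529 0.555 2.835
v -4.079 1.747 -3.675
v -3.843 0.903 -2.687
v -3.238 2.419 -3.301
v -3.002 1.575 -2.314
v -2.758 0.745 -4.846
v -2.522 -0.099 -3.859
v -1.917 1.417 -4.473
v -1.681 0.573 -3.485
v 0.8 3.758 1.632
v 1.352 4.299 1.425
v 1.38 3.762 3.188
v 1.077 4.501 1.527
v 0.748 4.556 1.65
v 0.429 4.453 1.769
v 0.183 4.212 1.861
v 0.059 3.882 1.908
v 0.083 3.527 1.9
v 0.248 3.217 1.839
v 0.523 3.015 1.738
v 0.852 2.96 1.615
v 1.172 3.063 1.496
v 1.417 3.303 1.403
v 1.541 3.634 1.357
v 1.518 3.989 1.364
v -3.35 -3.698 0.25
v -3.663 -3.41 0.951
v -3.278 -1.848 -0.479
v -3.592 -1.559 0.222
v -2.528 -3.601 0.578
v -2.842 -3.312 1.279
v -2.457 -1.75 -0.151
v -2.77 -1.462 0.55
v 1.619 -1.451 -2.068
v 1.979 -1.975 -1.69
v 2.001 -0.954 -0.294
v 1.641 -0.429 -0.672
v 2.238 -1.782 -1.835
v 2.26 -0.761 -0.439
v 2.355 -1.513 -2.034
v 2.378 -0.492 -0.638
v 2.304 -1.23 -2.24
v 2.326 -0.209 -0.844
v 2.096 -0.997 -2.407
v 2.118 0.024 -1.011
v 1.778 -0.869 -2.496
v 1.8 0.153 -1.1
v 1.424 -0.873 -2.488
v 1.446 0.148 -1.091
v 1.115 -1.01 -2.383
v 1.137 0.011 -0.986
v 0.921 -1.248 -2.206
v 0.943 -0.226 -0.809
v 0.887 -1.532 -1.997
v 0.909 -0.511 -0.601
v 1.021 -1.798 -1.805
v 1.043 -0.776 -0.409
v 1.292 -1.984 -1.673
v 1.314 -0.963 -0.277
v 1.637 -2.048 -1.632
v 1.66 -1.027 -0.235
f 2 1 5
f 2 5 3
f 3 5 6
f 3 6 4
f 5 1 7
f 5 7 6
f 6 7 8
f 6 8 4
f 7 1 9
f 7 9 8
f 8 9 10
f 8 10 4
f 9 1 11
f 9 11 10
f 10 11 12
f 10 12 4
f 11 1 13
f 11 13 12
f 12 13 14
f 12 14 4
f 13 1 15
f 13 15 14
f 14 15 16
f 14 16 4
f 15 1 17
f 15 17 16
f 16 17 18
f 16 18 4
f 17 1 19
f 17 19 18
f 18 19 20
f 18 20 4
f 19 1 21
f 19 21 20
f 20 21 22
f 20 22 4
f 21 1 23
f 21 23 22
f 22 23 24
f 22 24 4
f 23 1 25
f 23 25 24
f 24 25 26
f 24 26 4
f 25 1 27
f 25 27 26
f 26 27 28
f 26 28 4
f 27 1 29
f 27 29 28
f 28 29 30
f 28 30 4
f 29 1 2
f 29 2 30
f 30 2 3
f 30 3 4
f 32 34 31
f 35 32 31
f 31 34 33
f 33 35 31
f 32 38 34
f 36 32 35
f 36 38 32
f 34 38 33
f 37 35 33
f 33 38 37
f 37 36 35
f 38 36 37
f 40 39 42
f 40 42 41
f 42 39 43
f 42 43 41
f 43 39 44
f 43 44 41
f 44 39 45
f 44 45 41
f 45 39 46
f 45 46 41
f 46 39 47
f 46 47 41
f 47 39 48
f 47 48 41
f 48 39 49
f 48 49 41
f 49 39 50
f 49 50 41
f 50 39 51
f 50 51 41
f 51 39 52
f 51 52 41
f 52 39 53
f 52 53 41
f 53 39 54
f 53 54 41
f 54 39 40
f 54 40 41
f 56 58 55
f 59 56 55
f 55 58 57
f 57 59 55
f 56 62 58
f 60 56 59
f 60 62 56
f 58 62 57
f 61 59 57
f 57 62 61
f 61 60 59
f 62 60 61
f 64 63 67
f 64 67 65
f 65 67 68
f 65 68 66
f 67 63 69
f 67 69 68
f 68 69 70
f 68 70 66
f 69 63 71
f 69 71 70
f 70 71 72
f 70 72 66
f 71 63 73
f 71 73 72
f 72 73 74
f 72 74 66
f 73 63 75
f 73 75 74
f 74 75 76
f 74 76 66
f 75 63 77
f 75 77 76
f 76 77 78
f 76 78 66
f 77 63 79
f 77 79 78
f 78 79 80
f 78 80 66
f 79 63 81
f 79 81 80
f 80 81 82
f 80 82 66
f 81 63 83
f 81 83 82
f 82 83 84
f 82 84 66
f 83 63 85
f 83 85 84
f 84 85 86
f 84 86 66
f 85 63 87
f 85 87 86
f 86 87 88
f 86 88 66
f 87 63 89
f 87 89 88
f 88 89 90
f 88 90 66
f 89 63 64
f 89 64 90
f 90 64 65
f 90 65 66



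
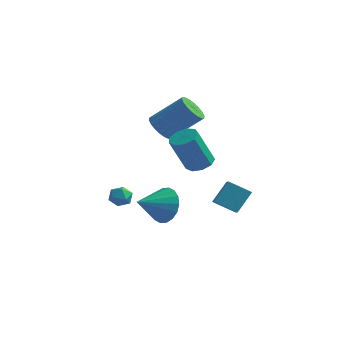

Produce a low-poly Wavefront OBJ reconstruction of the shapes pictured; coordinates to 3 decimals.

v 3.583 -1.673 1.64
v 3.982 -2.273 1.523
v 3.476 -2.967 3.363
v 3.077 -2.367 3.48
v 4.263 -1.919 1.734
v 3.758 -2.613 3.574
v 4.227 -1.45 1.902
v 3.721 -2.144 3.741
v 3.889 -1.085 1.946
v 3.383 -1.78 3.786
v 3.407 -0.995 1.848
v 2.902 -1.69 3.687
v 3.008 -1.222 1.653
v 2.503 -1.917 3.492
v 2.878 -1.66 1.451
v 2.372 -2.355 3.291
v 3.077 -2.104 1.338
v 2.572 -2.799 3.178
v 3.513 -2.346 1.367
v 3.008 -3.041 3.206
v 1.108 -0.308 -2.33
v 1.846 -0.36 -1.543
v 0.312 -1.632 -1.67
v 1.513 -0.068 -1.358
v 1.1 0.177 -1.365
v 0.688 0.326 -1.563
v 0.36 0.35 -1.913
v 0.18 0.243 -2.346
v 0.183 0.027 -2.775
v 0.37 -0.255 -3.116
v 0.703 -0.548 -3.302
v 1.117 -0.793 -3.294
v 1.529 -0.942 -3.096
v 1.857 -0.966 -2.746
v 2.037 -0.859 -2.313
v 2.033 -0.643 -1.884
v -1.22 0.46 -2.553
v -0.827 0.142 -2.142
v -1.853 -0.382 -2.598
v -1.46 -0.7 -2.187
v -1.812 -0.195 -1.975
v -1.421 0.326 -1.947
v -1.259 -0.566 -2.793
v -0.868 -0.045 -2.765
v -0.851 -0.492 -2.29
v -1.193 -0.263 -1.785
v -1.487 0.023 -2.955
v -1.829 0.252 -2.45
v 1.954 3.23 -3.537
v 2.313 4.113 -2.471
v 3.077 3.53 -4.163
v 3.436 4.413 -3.097
v 2.324 2.627 -3.163
v 2.683 3.51 -2.097
v 3.447 2.927 -3.789
v 3.806 3.81 -2.723
v -0.776 3.027 1.07
v -0.349 3.396 0.447
v 1.103 4.081 1.847
v 0.676 3.713 2.47
v -0.583 3.665 0.558
v 0.868 4.35 1.958
v -0.856 3.808 0.77
v 0.596 4.493 2.171
v -1.112 3.797 1.042
v 0.339 4.482 2.442
v -1.302 3.633 1.319
v 0.149 4.318 2.72
v -1.388 3.349 1.547
v 0.064 4.034 2.947
v -1.352 3.001 1.68
v 0.099 3.687 3.08
v -1.203 2.659 1.693
v 0.249 3.344 3.093
v -0.968 2.39 1.582
v 0.483 3.075 2.982
v -0.696 2.247 1.369
v 0.756 2.932 2.77
v -0.439 2.258 1.098
v 1.012 2.943 2.498
v -0.249 2.422 0.82
v 1.202 3.107 2.221
v -0.164 2.706 0.593
v 1.288 3.391 1.993
v -0.199 3.053 0.46
v 1.252 3.739 1.86
f 2 1 5
f 2 5 3
f 3 5 6
f 3 6 4
f 5 1 7
f 5 7 6
f 6 7 8
f 6 8 4
f 7 1 9
f 7 9 8
f 8 9 10
f 8 10 4
f 9 1 11
f 9 11 10
f 10 11 12
f 10 12 4
f 11 1 13
f 11 13 12
f 12 13 14
f 12 14 4
f 13 1 15
f 13 15 14
f 14 15 16
f 14 16 4
f 15 1 17
f 15 17 16
f 16 17 18
f 16 18 4
f 17 1 19
f 17 19 18
f 18 19 20
f 18 20 4
f 19 1 2
f 19 2 20
f 20 2 3
f 20 3 4
f 22 21 24
f 22 24 23
f 24 21 25
f 24 25 23
f 25 21 26
f 25 26 23
f 26 21 27
f 26 27 23
f 27 21 28
f 27 28 23
f 28 21 29
f 28 29 23
f 29 21 30
f 29 30 23
f 30 21 31
f 30 31 23
f 31 21 32
f 31 32 23
f 32 21 33
f 32 33 23
f 33 21 34
f 33 34 23
f 34 21 35
f 34 35 23
f 35 21 36
f 35 36 23
f 36 21 22
f 36 22 23
f 37 48 42
f 37 42 38
f 37 38 44
f 37 44 47
f 37 47 48
f 38 42 46
f 42 48 41
f 48 47 39
f 47 44 43
f 44 38 45
f 40 46 41
f 40 41 39
f 40 39 43
f 40 43 45
f 40 45 46
f 41 46 42
f 39 41 48
f 43 39 47
f 45 43 44
f 46 45 38
f 50 52 49
f 53 50 49
f 49 52 51
f 51 53 49
f 50 56 52
f 54 50 53
f 54 56 50
f 52 56 51
f 55 53 51
f 51 56 55
f 55 54 53
f 56 54 55
f 58 57 61
f 58 61 59
f 59 61 62
f 59 62 60
f 61 57 63
f 61 63 62
f 62 63 64
f 62 64 60
f 63 57 65
f 63 65 64
f 64 65 66
f 64 66 60
f 65 57 67
f 65 67 66
f 66 67 68
f 66 68 60
f 67 57 69
f 67 69 68
f 68 69 70
f 68 70 60
f 69 57 71
f 69 71 70
f 70 71 72
f 70 72 60
f 71 57 73
f 71 73 72
f 72 73 74
f 72 74 60
f 73 57 75
f 73 75 74
f 74 75 76
f 74 76 60
f 75 57 77
f 75 77 76
f 76 77 78
f 76 78 60
f 77 57 79
f 77 79 78
f 78 79 80
f 78 80 60
f 79 57 81
f 79 81 80
f 80 81 82
f 80 82 60
f 81 57 83
f 81 83 82
f 82 83 84
f 82 84 60
f 83 57 85
f 83 85 84
f 84 85 86
f 84 86 60
f 85 57 58
f 85 58 86
f 86 58 59
f 86 59 60



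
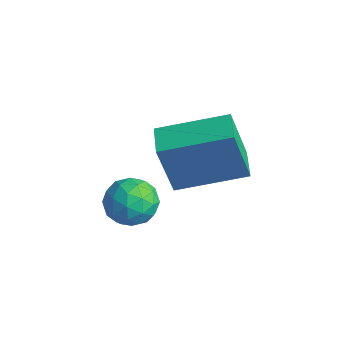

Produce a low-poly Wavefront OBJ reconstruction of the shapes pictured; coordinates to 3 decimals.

v -0.741 3.208 0.135
v -0.876 2.771 1.814
v 0.306 4.801 0.634
v 0.171 4.363 2.313
v 0.069 2.697 0.067
v -0.066 2.259 1.746
v 1.116 4.289 0.566
v 0.981 3.852 2.245
v 0.332 2.005 0.311
v 0.678 1.435 -0.024
v -0.338 1.225 0.944
v 0.008 0.655 0.609
v 0.38 1.085 1.093
v 0.794 1.568 0.701
v -0.454 1.092 0.219
v -0.04 1.575 -0.173
v 0.193 0.871 -0.081
v 0.708 0.867 0.459
v -0.368 1.793 0.461
v 0.147 1.789 1.001
v 0.564 1.789 0.088
v -0.224 0.871 0.832
v -0.005 1.124 1.116
v 0.198 0.789 0.919
v 0.632 1.867 0.514
v 0.836 1.532 0.317
v 0.66 1.326 0.974
v -0.496 1.128 0.603
v -0.292 0.793 0.406
v 0.142 1.871 0.001
v 0.345 1.536 -0.196
v -0.32 1.334 -0.054
v 0.482 1.122 -0.143
v 0.088 0.664 0.229
v -0.183 0.921 -0
v 0.06 1.204 -0.23
v 0.785 1.12 0.175
v 0.391 0.661 0.547
v 0.61 0.914 0.831
v 0.853 1.198 0.601
v 0.5 0.788 0.141
v -0.051 1.999 0.373
v -0.445 1.54 0.745
v -0.513 1.462 0.319
v -0.27 1.746 0.089
v 0.252 1.996 0.691
v -0.142 1.538 1.063
v 0.28 1.456 1.15
v 0.523 1.739 0.92
v -0.16 1.872 0.779
f 2 4 1
f 5 2 1
f 1 4 3
f 3 5 1
f 2 8 4
f 6 2 5
f 6 8 2
f 4 8 3
f 7 5 3
f 3 8 7
f 7 6 5
f 8 6 7
f 9 46 25
f 46 20 49
f 25 49 14
f 46 49 25
f 9 25 21
f 25 14 26
f 21 26 10
f 25 26 21
f 9 21 30
f 21 10 31
f 30 31 16
f 21 31 30
f 9 30 42
f 30 16 45
f 42 45 19
f 30 45 42
f 9 42 46
f 42 19 50
f 46 50 20
f 42 50 46
f 10 26 37
f 26 14 40
f 37 40 18
f 26 40 37
f 14 49 27
f 49 20 48
f 27 48 13
f 49 48 27
f 20 50 47
f 50 19 43
f 47 43 11
f 50 43 47
f 19 45 44
f 45 16 32
f 44 32 15
f 45 32 44
f 16 31 36
f 31 10 33
f 36 33 17
f 31 33 36
f 12 38 24
f 38 18 39
f 24 39 13
f 38 39 24
f 12 24 22
f 24 13 23
f 22 23 11
f 24 23 22
f 12 22 29
f 22 11 28
f 29 28 15
f 22 28 29
f 12 29 34
f 29 15 35
f 34 35 17
f 29 35 34
f 12 34 38
f 34 17 41
f 38 41 18
f 34 41 38
f 13 39 27
f 39 18 40
f 27 40 14
f 39 40 27
f 11 23 47
f 23 13 48
f 47 48 20
f 23 48 47
f 15 28 44
f 28 11 43
f 44 43 19
f 28 43 44
f 17 35 36
f 35 15 32
f 36 32 16
f 35 32 36
f 18 41 37
f 41 17 33
f 37 33 10
f 41 33 37



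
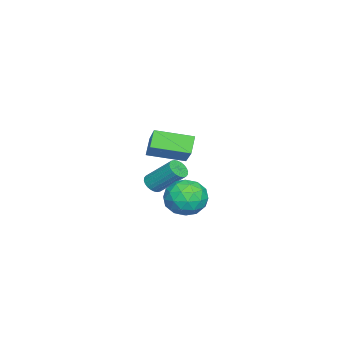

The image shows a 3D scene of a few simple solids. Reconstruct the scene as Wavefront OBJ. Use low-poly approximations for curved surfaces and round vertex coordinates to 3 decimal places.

v -4.166 -2.887 -1.893
v -2.602 -2.194 -0.525
v -4.646 -1.037 -2.282
v -3.082 -0.345 -0.914
v -3.478 -2.875 -2.686
v -1.914 -2.183 -1.318
v -3.958 -1.026 -3.075
v -2.394 -0.333 -1.707
v 2.358 1.552 -2.526
v 3.014 0.709 -2.438
v 1.026 0.571 -2.002
v 1.682 -0.272 -1.914
v 1.774 0.552 -1.234
v 2.598 1.158 -1.558
v 1.442 0.122 -2.882
v 2.266 0.728 -3.206
v 2.448 -0.176 -2.658
v 2.653 0.09 -1.64
v 1.387 1.19 -2.8
v 1.592 1.456 -1.782
v 2.803 1.217 -2.528
v 1.237 0.063 -1.912
v 1.291 0.548 -1.512
v 1.677 0.052 -1.46
v 2.558 1.481 -2.011
v 2.944 0.985 -1.959
v 2.215 0.893 -1.251
v 1.096 0.295 -2.481
v 1.482 -0.201 -2.429
v 2.363 1.228 -2.98
v 2.749 0.732 -2.928
v 1.825 0.387 -3.189
v 2.856 0.201 -2.606
v 2.073 -0.376 -2.298
v 1.932 -0.144 -2.867
v 2.416 0.212 -3.057
v 2.977 0.357 -2.007
v 2.194 -0.22 -1.699
v 2.248 0.265 -1.299
v 2.732 0.621 -1.49
v 2.644 -0.163 -2.136
v 1.846 1.5 -2.741
v 1.063 0.923 -2.433
v 1.308 0.659 -2.95
v 1.792 1.015 -3.141
v 1.967 1.656 -2.142
v 1.184 1.079 -1.834
v 1.624 1.068 -1.383
v 2.108 1.424 -1.573
v 1.396 1.443 -2.304
v 0.934 -1.182 -2.149
v 1.238 -0.884 -2.497
v 1.41 0.361 -1.279
v 1.106 0.062 -0.931
v 1.04 -0.813 -2.542
v 1.213 0.432 -1.324
v 0.827 -0.798 -2.527
v 0.999 0.447 -1.309
v 0.63 -0.841 -2.455
v 0.802 0.404 -1.237
v 0.479 -0.936 -2.336
v 0.651 0.308 -1.118
v 0.397 -1.069 -2.188
v 0.569 0.175 -0.97
v 0.397 -1.219 -2.035
v 0.57 0.025 -0.817
v 0.479 -1.364 -1.899
v 0.651 -0.119 -0.681
v 0.63 -1.481 -1.801
v 0.802 -0.236 -0.583
v 0.827 -1.552 -1.756
v 1 -0.307 -0.538
v 1.041 -1.567 -1.771
v 1.213 -0.322 -0.553
v 1.238 -1.524 -1.843
v 1.41 -0.279 -0.625
v 1.389 -1.428 -1.962
v 1.561 -0.184 -0.744
v 1.471 -1.295 -2.11
v 1.643 -0.051 -0.892
v 1.47 -1.145 -2.263
v 1.643 0.099 -1.045
v 1.389 -1.001 -2.399
v 1.561 0.244 -1.181
f 2 4 1
f 5 2 1
f 1 4 3
f 3 5 1
f 2 8 4
f 6 2 5
f 6 8 2
f 4 8 3
f 7 5 3
f 3 8 7
f 7 6 5
f 8 6 7
f 9 46 25
f 46 20 49
f 25 49 14
f 46 49 25
f 9 25 21
f 25 14 26
f 21 26 10
f 25 26 21
f 9 21 30
f 21 10 31
f 30 31 16
f 21 31 30
f 9 30 42
f 30 16 45
f 42 45 19
f 30 45 42
f 9 42 46
f 42 19 50
f 46 50 20
f 42 50 46
f 10 26 37
f 26 14 40
f 37 40 18
f 26 40 37
f 14 49 27
f 49 20 48
f 27 48 13
f 49 48 27
f 20 50 47
f 50 19 43
f 47 43 11
f 50 43 47
f 19 45 44
f 45 16 32
f 44 32 15
f 45 32 44
f 16 31 36
f 31 10 33
f 36 33 17
f 31 33 36
f 12 38 24
f 38 18 39
f 24 39 13
f 38 39 24
f 12 24 22
f 24 13 23
f 22 23 11
f 24 23 22
f 12 22 29
f 22 11 28
f 29 28 15
f 22 28 29
f 12 29 34
f 29 15 35
f 34 35 17
f 29 35 34
f 12 34 38
f 34 17 41
f 38 41 18
f 34 41 38
f 13 39 27
f 39 18 40
f 27 40 14
f 39 40 27
f 11 23 47
f 23 13 48
f 47 48 20
f 23 48 47
f 15 28 44
f 28 11 43
f 44 43 19
f 28 43 44
f 17 35 36
f 35 15 32
f 36 32 16
f 35 32 36
f 18 41 37
f 41 17 33
f 37 33 10
f 41 33 37
f 52 51 55
f 52 55 53
f 53 55 56
f 53 56 54
f 55 51 57
f 55 57 56
f 56 57 58
f 56 58 54
f 57 51 59
f 57 59 58
f 58 59 60
f 58 60 54
f 59 51 61
f 59 61 60
f 60 61 62
f 60 62 54
f 61 51 63
f 61 63 62
f 62 63 64
f 62 64 54
f 63 51 65
f 63 65 64
f 64 65 66
f 64 66 54
f 65 51 67
f 65 67 66
f 66 67 68
f 66 68 54
f 67 51 69
f 67 69 68
f 68 69 70
f 68 70 54
f 69 51 71
f 69 71 70
f 70 71 72
f 70 72 54
f 71 51 73
f 71 73 72
f 72 73 74
f 72 74 54
f 73 51 75
f 73 75 74
f 74 75 76
f 74 76 54
f 75 51 77
f 75 77 76
f 76 77 78
f 76 78 54
f 77 51 79
f 77 79 78
f 78 79 80
f 78 80 54
f 79 51 81
f 79 81 80
f 80 81 82
f 80 82 54
f 81 51 83
f 81 83 82
f 82 83 84
f 82 84 54
f 83 51 52
f 83 52 84
f 84 52 53
f 84 53 54



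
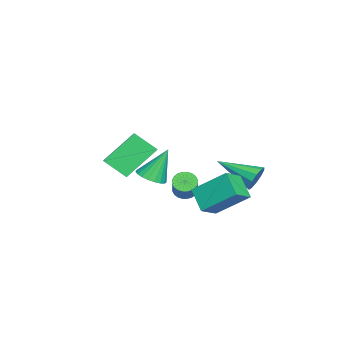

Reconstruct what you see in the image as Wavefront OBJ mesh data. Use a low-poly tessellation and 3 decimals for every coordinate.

v -2.096 -2.077 -2.644
v -2.259 -3.17 -1.801
v -3.097 -0.865 -1.266
v -3.26 -1.958 -0.424
v -0.4 -1.662 -1.776
v -0.563 -2.755 -0.934
v -1.401 -0.45 -0.399
v -1.564 -1.543 0.444
v 1.393 -0.171 -0.694
v 2.023 -0.438 -0.412
v 0.987 0.511 0.854
v 2.11 -0.16 -0.511
v 2.073 0.116 -0.642
v 1.919 0.342 -0.782
v 1.674 0.48 -0.907
v 1.38 0.505 -0.995
v 1.088 0.413 -1.031
v 0.85 0.22 -1.009
v 0.705 -0.04 -0.932
v 0.679 -0.323 -0.815
v 0.777 -0.58 -0.676
v 0.981 -0.766 -0.54
v 1.256 -0.849 -0.432
v 1.556 -0.815 -0.368
v 1.827 -0.67 -0.361
v -1.868 3.991 -2.066
v -1.547 3.698 -2.64
v -2.312 2.109 -1.354
v -1.241 3.746 -2.321
v -1.174 3.888 -1.905
v -1.372 4.069 -1.55
v -1.76 4.22 -1.392
v -2.189 4.284 -1.492
v -2.495 4.235 -1.811
v -2.562 4.093 -2.227
v -2.364 3.912 -2.582
v -1.976 3.761 -2.74
v -0.346 1.005 -2.257
v 0.011 1.19 -2.662
v 1.122 1.4 -1.587
v 0.766 1.215 -1.183
v -0.086 1.38 -2.599
v 1.025 1.591 -1.524
v -0.222 1.513 -2.484
v 0.889 1.723 -1.409
v -0.378 1.569 -2.334
v 0.733 1.779 -1.26
v -0.528 1.538 -2.173
v 0.583 1.749 -1.099
v -0.65 1.427 -2.025
v 0.461 1.637 -0.95
v -0.726 1.251 -1.912
v 0.385 1.461 -0.837
v -0.744 1.038 -1.851
v 0.367 1.248 -0.777
v -0.702 0.82 -1.853
v 0.409 1.03 -0.778
v -0.605 0.629 -1.916
v 0.506 0.84 -0.841
v -0.469 0.497 -2.031
v 0.642 0.707 -0.956
v -0.313 0.441 -2.18
v 0.798 0.651 -1.106
v -0.163 0.471 -2.341
v 0.948 0.682 -1.267
v -0.041 0.583 -2.49
v 1.07 0.793 -1.415
v 0.035 0.759 -2.603
v 1.146 0.969 -1.528
v 0.053 0.972 -2.663
v 1.164 1.182 -1.589
v 1.067 1.555 -1.491
v 1.15 3.091 -0.261
v 0.212 2.054 -2.056
v 0.295 3.59 -0.826
v 1.945 2.15 -2.294
v 2.028 3.686 -1.064
v 1.09 2.649 -2.859
v 1.173 4.185 -1.629
f 2 4 1
f 5 2 1
f 1 4 3
f 3 5 1
f 2 8 4
f 6 2 5
f 6 8 2
f 4 8 3
f 7 5 3
f 3 8 7
f 7 6 5
f 8 6 7
f 10 9 12
f 10 12 11
f 12 9 13
f 12 13 11
f 13 9 14
f 13 14 11
f 14 9 15
f 14 15 11
f 15 9 16
f 15 16 11
f 16 9 17
f 16 17 11
f 17 9 18
f 17 18 11
f 18 9 19
f 18 19 11
f 19 9 20
f 19 20 11
f 20 9 21
f 20 21 11
f 21 9 22
f 21 22 11
f 22 9 23
f 22 23 11
f 23 9 24
f 23 24 11
f 24 9 25
f 24 25 11
f 25 9 10
f 25 10 11
f 27 26 29
f 27 29 28
f 29 26 30
f 29 30 28
f 30 26 31
f 30 31 28
f 31 26 32
f 31 32 28
f 32 26 33
f 32 33 28
f 33 26 34
f 33 34 28
f 34 26 35
f 34 35 28
f 35 26 36
f 35 36 28
f 36 26 37
f 36 37 28
f 37 26 27
f 37 27 28
f 39 38 42
f 39 42 40
f 40 42 43
f 40 43 41
f 42 38 44
f 42 44 43
f 43 44 45
f 43 45 41
f 44 38 46
f 44 46 45
f 45 46 47
f 45 47 41
f 46 38 48
f 46 48 47
f 47 48 49
f 47 49 41
f 48 38 50
f 48 50 49
f 49 50 51
f 49 51 41
f 50 38 52
f 50 52 51
f 51 52 53
f 51 53 41
f 52 38 54
f 52 54 53
f 53 54 55
f 53 55 41
f 54 38 56
f 54 56 55
f 55 56 57
f 55 57 41
f 56 38 58
f 56 58 57
f 57 58 59
f 57 59 41
f 58 38 60
f 58 60 59
f 59 60 61
f 59 61 41
f 60 38 62
f 60 62 61
f 61 62 63
f 61 63 41
f 62 38 64
f 62 64 63
f 63 64 65
f 63 65 41
f 64 38 66
f 64 66 65
f 65 66 67
f 65 67 41
f 66 38 68
f 66 68 67
f 67 68 69
f 67 69 41
f 68 38 70
f 68 70 69
f 69 70 71
f 69 71 41
f 70 38 39
f 70 39 71
f 71 39 40
f 71 40 41
f 73 75 72
f 76 73 72
f 72 75 74
f 74 76 72
f 73 79 75
f 77 73 76
f 77 79 73
f 75 79 74
f 78 76 74
f 74 79 78
f 78 77 76
f 79 77 78



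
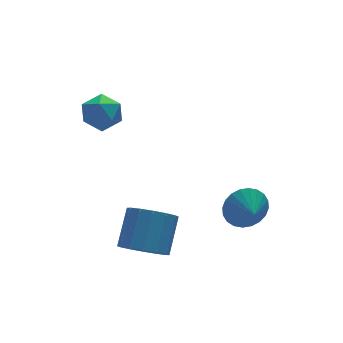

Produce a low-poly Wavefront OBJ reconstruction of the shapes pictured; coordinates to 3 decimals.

v -2.652 -1.667 -1.826
v -1.99 -2.499 -1.586
v -1.085 -1.405 -0.294
v -1.748 -0.573 -0.534
v -1.73 -2.221 -2.003
v -0.826 -1.127 -0.71
v -1.718 -1.794 -2.373
v -0.813 -0.7 -1.08
v -1.956 -1.334 -2.596
v -1.051 -0.24 -1.303
v -2.38 -0.963 -2.613
v -1.476 0.131 -1.32
v -2.878 -0.78 -2.419
v -1.973 0.314 -1.126
v -3.315 -0.835 -2.066
v -2.41 0.259 -0.774
v -3.574 -1.113 -1.65
v -2.67 -0.019 -0.357
v -3.587 -1.54 -1.28
v -2.682 -0.446 0.013
v -3.349 -2 -1.057
v -2.444 -0.906 0.236
v -2.924 -2.371 -1.04
v -2.02 -1.277 0.253
v -2.427 -2.554 -1.234
v -1.522 -1.46 0.059
v 2.266 -1.129 -1.262
v 2.918 -0.884 -0.476
v 2.194 -2.111 -0.898
v 2.554 -0.796 -0.309
v 2.147 -0.758 -0.287
v 1.758 -0.777 -0.414
v 1.446 -0.849 -0.67
v 1.259 -0.964 -1.016
v 1.225 -1.104 -1.399
v 1.35 -1.248 -1.762
v 1.614 -1.374 -2.049
v 1.978 -1.462 -2.216
v 2.385 -1.5 -2.237
v 2.774 -1.481 -2.111
v 3.086 -1.409 -1.855
v 3.273 -1.294 -1.509
v 3.307 -1.154 -1.126
v 3.182 -1.01 -0.763
v -2.288 3.514 4.278
v -1.795 2.665 4.094
v -3.245 3.235 3.006
v -2.752 2.386 2.822
v -3.331 2.462 3.632
v -2.74 2.635 4.419
v -2.3 3.265 2.681
v -1.709 3.438 3.468
v -1.803 2.511 3.107
v -2.44 2.015 3.695
v -2.6 3.885 3.405
v -3.237 3.389 3.993
f 2 1 5
f 2 5 3
f 3 5 6
f 3 6 4
f 5 1 7
f 5 7 6
f 6 7 8
f 6 8 4
f 7 1 9
f 7 9 8
f 8 9 10
f 8 10 4
f 9 1 11
f 9 11 10
f 10 11 12
f 10 12 4
f 11 1 13
f 11 13 12
f 12 13 14
f 12 14 4
f 13 1 15
f 13 15 14
f 14 15 16
f 14 16 4
f 15 1 17
f 15 17 16
f 16 17 18
f 16 18 4
f 17 1 19
f 17 19 18
f 18 19 20
f 18 20 4
f 19 1 21
f 19 21 20
f 20 21 22
f 20 22 4
f 21 1 23
f 21 23 22
f 22 23 24
f 22 24 4
f 23 1 25
f 23 25 24
f 24 25 26
f 24 26 4
f 25 1 2
f 25 2 26
f 26 2 3
f 26 3 4
f 28 27 30
f 28 30 29
f 30 27 31
f 30 31 29
f 31 27 32
f 31 32 29
f 32 27 33
f 32 33 29
f 33 27 34
f 33 34 29
f 34 27 35
f 34 35 29
f 35 27 36
f 35 36 29
f 36 27 37
f 36 37 29
f 37 27 38
f 37 38 29
f 38 27 39
f 38 39 29
f 39 27 40
f 39 40 29
f 40 27 41
f 40 41 29
f 41 27 42
f 41 42 29
f 42 27 43
f 42 43 29
f 43 27 44
f 43 44 29
f 44 27 28
f 44 28 29
f 45 56 50
f 45 50 46
f 45 46 52
f 45 52 55
f 45 55 56
f 46 50 54
f 50 56 49
f 56 55 47
f 55 52 51
f 52 46 53
f 48 54 49
f 48 49 47
f 48 47 51
f 48 51 53
f 48 53 54
f 49 54 50
f 47 49 56
f 51 47 55
f 53 51 52
f 54 53 46



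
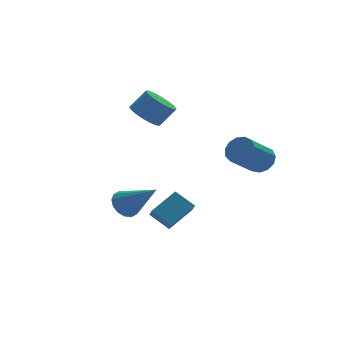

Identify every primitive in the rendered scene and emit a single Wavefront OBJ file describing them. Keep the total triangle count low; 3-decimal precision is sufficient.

v 0.039 -0.796 -2.469
v -0.635 -0.043 -1.804
v 0.126 -0.22 -3.032
v -0.548 0.533 -2.367
v 1.348 -0.273 -1.733
v 0.674 0.48 -1.068
v 1.435 0.303 -2.296
v 0.761 1.056 -1.631
v -2.482 -1.883 -0.086
v -1.815 -1.55 -0.236
v -1.518 -3.197 1.286
v -1.965 -1.346 0.065
v -2.254 -1.286 0.326
v -2.604 -1.386 0.476
v -2.921 -1.619 0.475
v -3.12 -1.923 0.324
v -3.148 -2.216 0.063
v -2.998 -2.42 -0.237
v -2.709 -2.48 -0.498
v -2.36 -2.38 -0.648
v -2.043 -2.147 -0.647
v -1.843 -1.843 -0.496
v 3.827 -1.882 1.566
v 4.337 -2.342 1.891
v 3.063 -2.957 3.02
v 2.553 -2.498 2.694
v 4.351 -1.973 2.108
v 3.077 -2.588 3.237
v 4.199 -1.575 2.153
v 2.925 -2.19 3.282
v 3.929 -1.275 2.011
v 2.654 -1.89 3.14
v 3.626 -1.168 1.728
v 2.352 -1.783 2.857
v 3.387 -1.287 1.393
v 2.113 -1.902 2.522
v 3.288 -1.596 1.113
v 2.014 -2.211 2.242
v 3.36 -1.995 0.977
v 2.086 -2.61 2.106
v 3.581 -2.359 1.027
v 2.306 -2.974 2.156
v 3.879 -2.571 1.249
v 2.605 -3.186 2.378
v 4.161 -2.565 1.571
v 2.887 -3.18 2.7
v -0.008 2.682 2.881
v 0.639 2.982 2.366
v 1.416 2.918 3.305
v 0.768 2.618 3.819
v 0.512 3.276 2.491
v 1.288 3.211 3.43
v 0.306 3.478 2.676
v 1.082 3.414 3.615
v 0.051 3.56 2.892
v 0.828 3.496 3.83
v -0.212 3.508 3.106
v 0.564 3.444 4.045
v -0.444 3.33 3.286
v 0.332 3.266 4.224
v -0.61 3.054 3.404
v 0.166 2.99 4.343
v -0.684 2.721 3.442
v 0.092 2.657 4.381
v -0.656 2.382 3.395
v 0.121 2.318 4.334
v -0.528 2.089 3.27
v 0.248 2.024 4.209
v -0.322 1.886 3.085
v 0.454 1.822 4.024
v -0.068 1.804 2.87
v 0.709 1.74 3.808
v 0.196 1.856 2.655
v 0.972 1.792 3.594
v 0.428 2.034 2.476
v 1.204 1.97 3.414
v 0.594 2.31 2.357
v 1.37 2.246 3.296
v 0.668 2.643 2.319
v 1.444 2.579 3.258
f 2 4 1
f 5 2 1
f 1 4 3
f 3 5 1
f 2 8 4
f 6 2 5
f 6 8 2
f 4 8 3
f 7 5 3
f 3 8 7
f 7 6 5
f 8 6 7
f 10 9 12
f 10 12 11
f 12 9 13
f 12 13 11
f 13 9 14
f 13 14 11
f 14 9 15
f 14 15 11
f 15 9 16
f 15 16 11
f 16 9 17
f 16 17 11
f 17 9 18
f 17 18 11
f 18 9 19
f 18 19 11
f 19 9 20
f 19 20 11
f 20 9 21
f 20 21 11
f 21 9 22
f 21 22 11
f 22 9 10
f 22 10 11
f 24 23 27
f 24 27 25
f 25 27 28
f 25 28 26
f 27 23 29
f 27 29 28
f 28 29 30
f 28 30 26
f 29 23 31
f 29 31 30
f 30 31 32
f 30 32 26
f 31 23 33
f 31 33 32
f 32 33 34
f 32 34 26
f 33 23 35
f 33 35 34
f 34 35 36
f 34 36 26
f 35 23 37
f 35 37 36
f 36 37 38
f 36 38 26
f 37 23 39
f 37 39 38
f 38 39 40
f 38 40 26
f 39 23 41
f 39 41 40
f 40 41 42
f 40 42 26
f 41 23 43
f 41 43 42
f 42 43 44
f 42 44 26
f 43 23 45
f 43 45 44
f 44 45 46
f 44 46 26
f 45 23 24
f 45 24 46
f 46 24 25
f 46 25 26
f 48 47 51
f 48 51 49
f 49 51 52
f 49 52 50
f 51 47 53
f 51 53 52
f 52 53 54
f 52 54 50
f 53 47 55
f 53 55 54
f 54 55 56
f 54 56 50
f 55 47 57
f 55 57 56
f 56 57 58
f 56 58 50
f 57 47 59
f 57 59 58
f 58 59 60
f 58 60 50
f 59 47 61
f 59 61 60
f 60 61 62
f 60 62 50
f 61 47 63
f 61 63 62
f 62 63 64
f 62 64 50
f 63 47 65
f 63 65 64
f 64 65 66
f 64 66 50
f 65 47 67
f 65 67 66
f 66 67 68
f 66 68 50
f 67 47 69
f 67 69 68
f 68 69 70
f 68 70 50
f 69 47 71
f 69 71 70
f 70 71 72
f 70 72 50
f 71 47 73
f 71 73 72
f 72 73 74
f 72 74 50
f 73 47 75
f 73 75 74
f 74 75 76
f 74 76 50
f 75 47 77
f 75 77 76
f 76 77 78
f 76 78 50
f 77 47 79
f 77 79 78
f 78 79 80
f 78 80 50
f 79 47 48
f 79 48 80
f 80 48 49
f 80 49 50



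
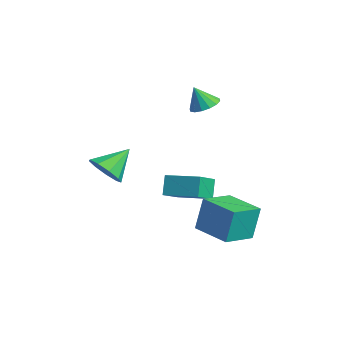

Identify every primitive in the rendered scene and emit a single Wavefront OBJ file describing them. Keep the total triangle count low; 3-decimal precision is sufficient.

v -3.624 -4.224 -1.13
v -3.208 -4.772 -0.285
v -3.896 -2.736 -0.03
v -2.665 -4.407 -0.644
v -2.572 -3.957 -1.23
v -2.97 -3.631 -1.77
v -3.674 -3.582 -2.01
v -4.355 -3.834 -1.838
v -4.693 -4.268 -1.335
v -4.531 -4.681 -0.736
v -3.944 -4.881 -0.321
v -2.411 -1.618 -2.885
v -2.962 -1.223 -1.823
v -3.147 -0.412 -3.717
v -3.699 -0.017 -2.655
v -0.861 -0.423 -2.525
v -1.413 -0.028 -1.463
v -1.598 0.783 -3.357
v -2.149 1.178 -2.295
v 0.526 -1.268 -3.819
v 0.434 -0.793 -1.919
v -0.021 0.491 -4.285
v -0.113 0.966 -2.386
v 2.573 -0.646 -3.874
v 2.481 -0.171 -1.975
v 2.026 1.113 -4.341
v 1.934 1.588 -2.441
v -3.032 1.036 2.663
v -2.567 1.65 3.024
v -3.348 0.564 3.877
v -2.97 1.821 2.985
v -3.39 1.782 2.86
v -3.714 1.543 2.683
v -3.855 1.168 2.5
v -3.776 0.758 2.361
v -3.497 0.423 2.303
v -3.093 0.252 2.342
v -2.673 0.291 2.467
v -2.349 0.53 2.644
v -2.208 0.905 2.827
v -2.288 1.315 2.966
f 2 1 4
f 2 4 3
f 4 1 5
f 4 5 3
f 5 1 6
f 5 6 3
f 6 1 7
f 6 7 3
f 7 1 8
f 7 8 3
f 8 1 9
f 8 9 3
f 9 1 10
f 9 10 3
f 10 1 11
f 10 11 3
f 11 1 2
f 11 2 3
f 13 15 12
f 16 13 12
f 12 15 14
f 14 16 12
f 13 19 15
f 17 13 16
f 17 19 13
f 15 19 14
f 18 16 14
f 14 19 18
f 18 17 16
f 19 17 18
f 21 23 20
f 24 21 20
f 20 23 22
f 22 24 20
f 21 27 23
f 25 21 24
f 25 27 21
f 23 27 22
f 26 24 22
f 22 27 26
f 26 25 24
f 27 25 26
f 29 28 31
f 29 31 30
f 31 28 32
f 31 32 30
f 32 28 33
f 32 33 30
f 33 28 34
f 33 34 30
f 34 28 35
f 34 35 30
f 35 28 36
f 35 36 30
f 36 28 37
f 36 37 30
f 37 28 38
f 37 38 30
f 38 28 39
f 38 39 30
f 39 28 40
f 39 40 30
f 40 28 41
f 40 41 30
f 41 28 29
f 41 29 30



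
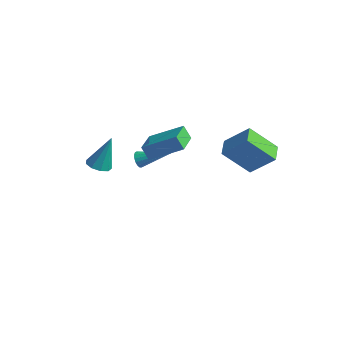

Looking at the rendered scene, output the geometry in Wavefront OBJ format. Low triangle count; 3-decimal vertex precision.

v -1.494 -2.076 1.295
v -1.964 -2.137 2.072
v -2.312 -0.539 0.921
v -2.782 -0.601 1.698
v 0.002 -1.039 2.282
v -0.468 -1.101 3.059
v -0.816 0.497 1.908
v -1.286 0.436 2.685
v 2.002 2.141 0.632
v 0.886 1.15 2.124
v 3.215 2.714 1.92
v 2.099 1.723 3.412
v 2.621 1.197 0.468
v 1.505 0.206 1.96
v 3.834 1.77 1.756
v 2.718 0.779 3.248
v -3.184 -4.096 1.193
v -2.634 -4.554 1.271
v -2.876 -3.404 3.087
v -2.473 -4.126 1.088
v -2.645 -3.684 0.954
v -3.069 -3.435 0.932
v -3.547 -3.496 1.033
v -3.856 -3.838 1.208
v -3.85 -4.3 1.376
v -3.533 -4.668 1.459
v -3.052 -4.768 1.417
v -4.578 0.504 -1.713
v -4.283 0.4 -2.165
v -3.002 1.476 -0.907
v -4.399 0.631 -2.217
v -4.555 0.833 -2.154
v -4.717 0.959 -1.989
v -4.848 0.981 -1.762
v -4.916 0.894 -1.523
v -4.907 0.718 -1.328
v -4.823 0.493 -1.221
v -4.683 0.27 -1.227
v -4.519 0.101 -1.344
v -4.368 0.024 -1.546
v -4.266 0.058 -1.786
v -4.235 0.193 -2.01
f 2 4 1
f 5 2 1
f 1 4 3
f 3 5 1
f 2 8 4
f 6 2 5
f 6 8 2
f 4 8 3
f 7 5 3
f 3 8 7
f 7 6 5
f 8 6 7
f 10 12 9
f 13 10 9
f 9 12 11
f 11 13 9
f 10 16 12
f 14 10 13
f 14 16 10
f 12 16 11
f 15 13 11
f 11 16 15
f 15 14 13
f 16 14 15
f 18 17 20
f 18 20 19
f 20 17 21
f 20 21 19
f 21 17 22
f 21 22 19
f 22 17 23
f 22 23 19
f 23 17 24
f 23 24 19
f 24 17 25
f 24 25 19
f 25 17 26
f 25 26 19
f 26 17 27
f 26 27 19
f 27 17 18
f 27 18 19
f 29 28 31
f 29 31 30
f 31 28 32
f 31 32 30
f 32 28 33
f 32 33 30
f 33 28 34
f 33 34 30
f 34 28 35
f 34 35 30
f 35 28 36
f 35 36 30
f 36 28 37
f 36 37 30
f 37 28 38
f 37 38 30
f 38 28 39
f 38 39 30
f 39 28 40
f 39 40 30
f 40 28 41
f 40 41 30
f 41 28 42
f 41 42 30
f 42 28 29
f 42 29 30



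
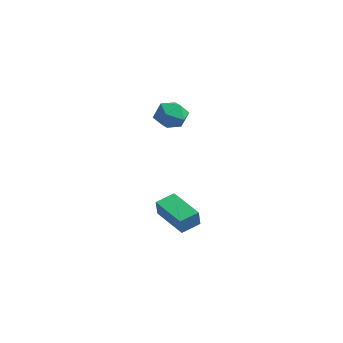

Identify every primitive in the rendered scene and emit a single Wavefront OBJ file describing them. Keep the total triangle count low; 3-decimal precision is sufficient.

v -1.638 -0.644 4.001
v -0.958 -0.232 3.45
v -1.402 -2.008 3.27
v -0.722 -1.596 2.719
v -0.563 -1.731 3.664
v -0.709 -0.888 4.115
v -1.651 -1.352 2.605
v -1.797 -0.509 3.056
v -0.967 -0.669 2.587
v -0.294 -0.903 3.241
v -2.066 -1.337 3.479
v -1.393 -1.571 4.133
v -1.544 -1.685 -3.319
v -1.582 -0.627 -2.926
v 0.305 -1.345 -4.058
v 0.267 -0.286 -3.665
v -1.087 -2.034 -2.335
v -1.125 -0.975 -1.942
v 0.762 -1.693 -3.074
v 0.724 -0.635 -2.681
f 1 12 6
f 1 6 2
f 1 2 8
f 1 8 11
f 1 11 12
f 2 6 10
f 6 12 5
f 12 11 3
f 11 8 7
f 8 2 9
f 4 10 5
f 4 5 3
f 4 3 7
f 4 7 9
f 4 9 10
f 5 10 6
f 3 5 12
f 7 3 11
f 9 7 8
f 10 9 2
f 14 16 13
f 17 14 13
f 13 16 15
f 15 17 13
f 14 20 16
f 18 14 17
f 18 20 14
f 16 20 15
f 19 17 15
f 15 20 19
f 19 18 17
f 20 18 19



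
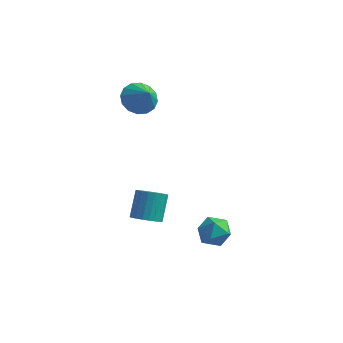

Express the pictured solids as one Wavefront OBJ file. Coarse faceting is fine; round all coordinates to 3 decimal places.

v 2.37 -3.209 -1.673
v 3.007 -2.545 -1.574
v 3.373 -4.235 -1.246
v 4.01 -3.571 -1.147
v 3.291 -3.614 -0.565
v 2.672 -2.98 -0.829
v 3.708 -3.8 -1.991
v 3.089 -3.166 -2.255
v 3.834 -2.91 -1.77
v 3.576 -2.796 -0.889
v 2.804 -3.984 -1.931
v 2.546 -3.87 -1.05
v -3.371 2.024 2.648
v -2.602 2.586 2.311
v -2.529 1.476 3.652
v -2.839 2.882 2.671
v -3.219 2.948 3.024
v -3.639 2.767 3.277
v -3.987 2.386 3.361
v -4.17 1.908 3.254
v -4.139 1.461 2.984
v -3.902 1.165 2.625
v -3.522 1.099 2.271
v -3.102 1.281 2.018
v -2.754 1.661 1.934
v -2.571 2.139 2.041
v -0.817 -2.522 -2.57
v -0.382 -3.048 -2.115
v -0.528 -2.065 -0.836
v -0.963 -1.538 -1.29
v -0.151 -2.861 -2.233
v -0.297 -1.877 -0.954
v -0.021 -2.622 -2.402
v -0.167 -1.639 -1.123
v -0.012 -2.368 -2.596
v -0.158 -1.385 -1.317
v -0.126 -2.137 -2.786
v -0.272 -1.154 -1.507
v -0.345 -1.965 -2.944
v -0.491 -0.982 -1.664
v -0.636 -1.878 -3.044
v -0.782 -0.894 -1.765
v -0.954 -1.888 -3.072
v -1.1 -0.905 -1.793
v -1.252 -1.995 -3.024
v -1.398 -1.012 -1.745
v -1.483 -2.183 -2.906
v -1.629 -1.199 -1.627
v -1.613 -2.421 -2.737
v -1.759 -1.438 -1.458
v -1.622 -2.675 -2.543
v -1.768 -1.692 -1.264
v -1.508 -2.906 -2.353
v -1.654 -1.923 -1.074
v -1.289 -3.078 -2.196
v -1.435 -2.095 -0.916
v -0.998 -3.166 -2.095
v -1.144 -2.182 -0.816
v -0.68 -3.155 -2.067
v -0.826 -2.172 -0.788
f 1 12 6
f 1 6 2
f 1 2 8
f 1 8 11
f 1 11 12
f 2 6 10
f 6 12 5
f 12 11 3
f 11 8 7
f 8 2 9
f 4 10 5
f 4 5 3
f 4 3 7
f 4 7 9
f 4 9 10
f 5 10 6
f 3 5 12
f 7 3 11
f 9 7 8
f 10 9 2
f 14 13 16
f 14 16 15
f 16 13 17
f 16 17 15
f 17 13 18
f 17 18 15
f 18 13 19
f 18 19 15
f 19 13 20
f 19 20 15
f 20 13 21
f 20 21 15
f 21 13 22
f 21 22 15
f 22 13 23
f 22 23 15
f 23 13 24
f 23 24 15
f 24 13 25
f 24 25 15
f 25 13 26
f 25 26 15
f 26 13 14
f 26 14 15
f 28 27 31
f 28 31 29
f 29 31 32
f 29 32 30
f 31 27 33
f 31 33 32
f 32 33 34
f 32 34 30
f 33 27 35
f 33 35 34
f 34 35 36
f 34 36 30
f 35 27 37
f 35 37 36
f 36 37 38
f 36 38 30
f 37 27 39
f 37 39 38
f 38 39 40
f 38 40 30
f 39 27 41
f 39 41 40
f 40 41 42
f 40 42 30
f 41 27 43
f 41 43 42
f 42 43 44
f 42 44 30
f 43 27 45
f 43 45 44
f 44 45 46
f 44 46 30
f 45 27 47
f 45 47 46
f 46 47 48
f 46 48 30
f 47 27 49
f 47 49 48
f 48 49 50
f 48 50 30
f 49 27 51
f 49 51 50
f 50 51 52
f 50 52 30
f 51 27 53
f 51 53 52
f 52 53 54
f 52 54 30
f 53 27 55
f 53 55 54
f 54 55 56
f 54 56 30
f 55 27 57
f 55 57 56
f 56 57 58
f 56 58 30
f 57 27 59
f 57 59 58
f 58 59 60
f 58 60 30
f 59 27 28
f 59 28 60
f 60 28 29
f 60 29 30



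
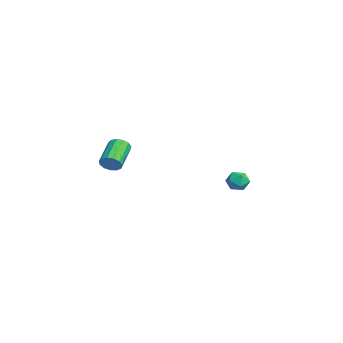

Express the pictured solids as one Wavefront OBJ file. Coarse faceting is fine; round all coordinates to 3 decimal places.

v -2.149 3.686 -0.232
v -1.618 3.848 -0.683
v -2.262 2.652 -0.737
v -1.731 2.814 -1.188
v -1.592 2.707 -0.495
v -1.522 3.347 -0.183
v -2.358 3.153 -1.237
v -2.288 3.793 -0.925
v -1.747 3.519 -1.304
v -1.274 3.243 -0.845
v -2.606 3.257 -0.575
v -2.133 2.981 -0.116
v 1.847 -4.23 2.399
v 2.231 -3.842 2.671
v 0.957 -3.142 3.473
v 0.573 -3.53 3.201
v 2.131 -3.691 2.379
v 0.857 -2.99 3.181
v 1.941 -3.71 2.094
v 0.667 -3.01 2.896
v 1.72 -3.895 1.905
v 0.447 -3.195 2.707
v 1.54 -4.186 1.874
v 0.267 -3.486 2.675
v 1.458 -4.491 2.009
v 0.184 -3.791 2.81
v 1.499 -4.713 2.268
v 0.225 -4.013 3.069
v 1.65 -4.782 2.569
v 0.376 -4.082 3.37
v 1.864 -4.676 2.816
v 0.59 -3.975 3.617
v 2.073 -4.428 2.93
v 0.799 -3.727 3.732
v 2.209 -4.117 2.877
v 0.936 -3.417 3.678
f 1 12 6
f 1 6 2
f 1 2 8
f 1 8 11
f 1 11 12
f 2 6 10
f 6 12 5
f 12 11 3
f 11 8 7
f 8 2 9
f 4 10 5
f 4 5 3
f 4 3 7
f 4 7 9
f 4 9 10
f 5 10 6
f 3 5 12
f 7 3 11
f 9 7 8
f 10 9 2
f 14 13 17
f 14 17 15
f 15 17 18
f 15 18 16
f 17 13 19
f 17 19 18
f 18 19 20
f 18 20 16
f 19 13 21
f 19 21 20
f 20 21 22
f 20 22 16
f 21 13 23
f 21 23 22
f 22 23 24
f 22 24 16
f 23 13 25
f 23 25 24
f 24 25 26
f 24 26 16
f 25 13 27
f 25 27 26
f 26 27 28
f 26 28 16
f 27 13 29
f 27 29 28
f 28 29 30
f 28 30 16
f 29 13 31
f 29 31 30
f 30 31 32
f 30 32 16
f 31 13 33
f 31 33 32
f 32 33 34
f 32 34 16
f 33 13 35
f 33 35 34
f 34 35 36
f 34 36 16
f 35 13 14
f 35 14 36
f 36 14 15
f 36 15 16

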